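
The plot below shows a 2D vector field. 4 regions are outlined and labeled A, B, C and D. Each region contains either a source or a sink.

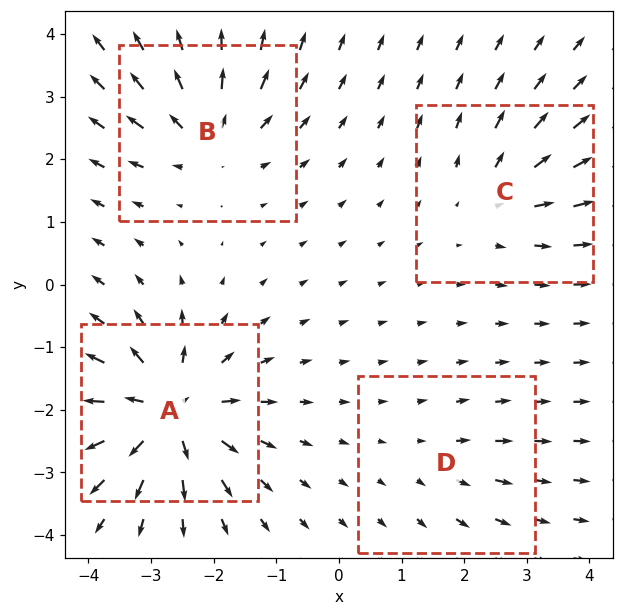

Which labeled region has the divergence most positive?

Divergence at each region's feature centre — A: about +9, B: about +6, C: about +4, D: about +2. Region A is most positive.

A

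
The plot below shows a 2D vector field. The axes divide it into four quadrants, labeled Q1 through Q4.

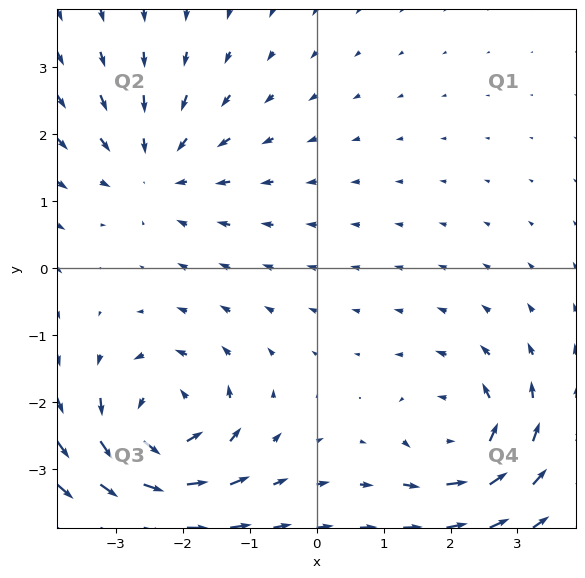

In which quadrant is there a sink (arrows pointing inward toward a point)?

The sink sits at approximately (-2.4, 1.5), which lies in quadrant Q2. The divergence there is about -3, negative as expected for a sink.

Q2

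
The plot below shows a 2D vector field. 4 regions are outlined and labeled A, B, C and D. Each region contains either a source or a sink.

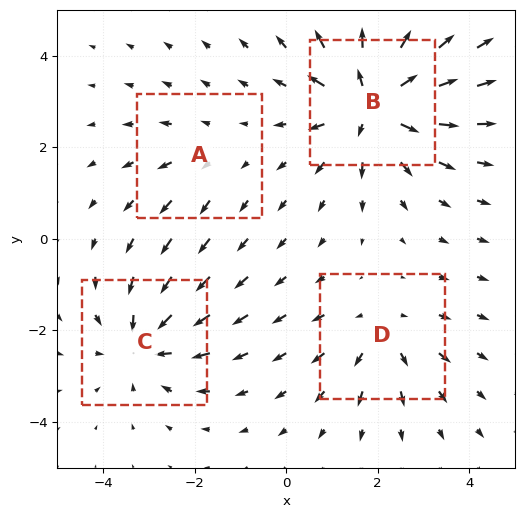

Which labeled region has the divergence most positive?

B

Divergence at each region's feature centre — A: about +2, B: about +7, C: about -4, D: about +3. Region B is most positive.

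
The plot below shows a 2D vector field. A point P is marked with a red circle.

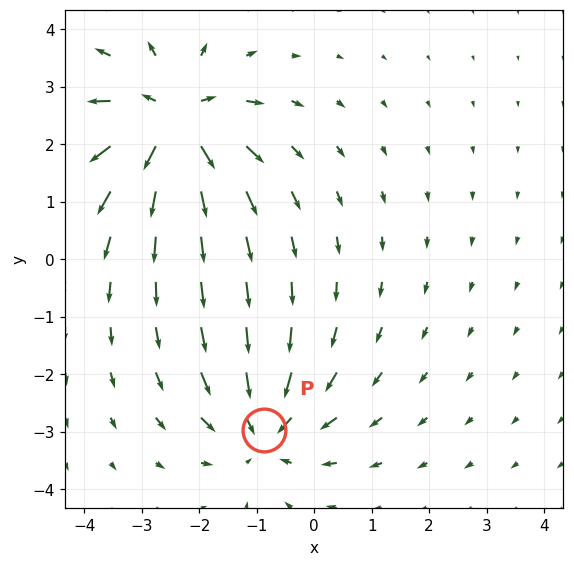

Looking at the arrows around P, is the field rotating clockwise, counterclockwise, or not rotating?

Near P at (-0.9, -3.0) the arrows show no circulation. The curl there is ≈0.

not rotating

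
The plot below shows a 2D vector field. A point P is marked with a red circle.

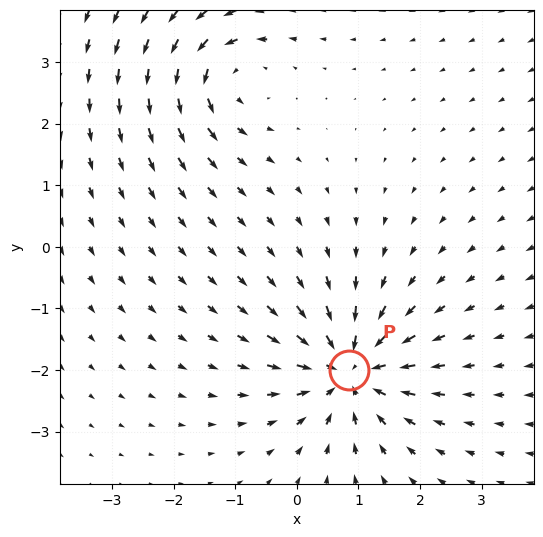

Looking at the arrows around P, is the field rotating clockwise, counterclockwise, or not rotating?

Near P at (0.9, -2.0) the arrows show no circulation. The curl there is ≈0.

not rotating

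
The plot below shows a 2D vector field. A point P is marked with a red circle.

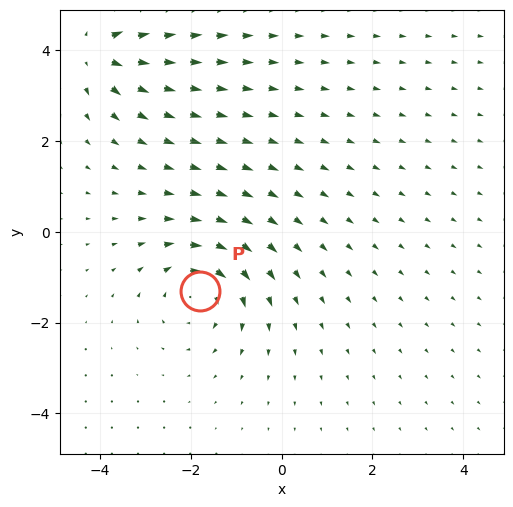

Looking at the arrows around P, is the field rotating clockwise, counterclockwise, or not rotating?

Near P at (-1.8, -1.3) the arrows circulate clockwise. The curl (z-component) there is about -4; negative curl means clockwise rotation.

clockwise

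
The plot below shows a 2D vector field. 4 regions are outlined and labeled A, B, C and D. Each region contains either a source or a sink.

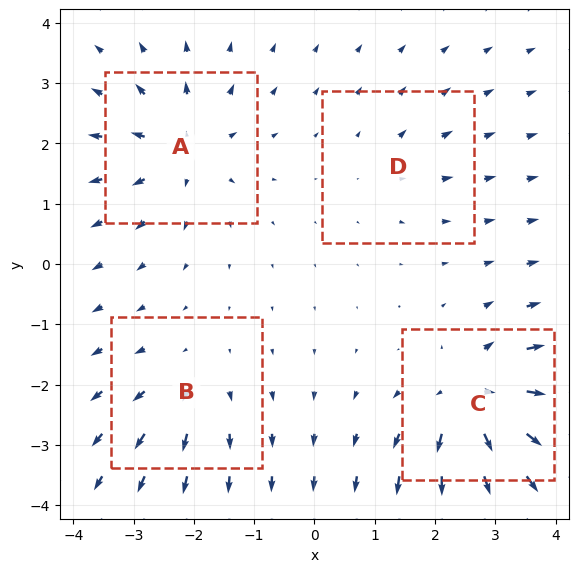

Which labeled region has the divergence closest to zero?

Divergence at each region's feature centre — A: about +5, B: about +4, C: about +8, D: about +2. Region D is closest to zero.

D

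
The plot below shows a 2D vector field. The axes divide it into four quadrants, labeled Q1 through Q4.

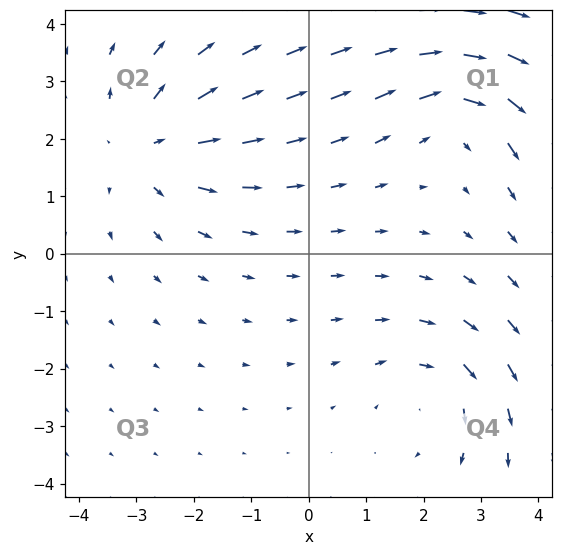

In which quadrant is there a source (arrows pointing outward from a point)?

The source sits at approximately (-2.8, 1.9), which lies in quadrant Q2. The divergence there is about +4, positive as expected for a source.

Q2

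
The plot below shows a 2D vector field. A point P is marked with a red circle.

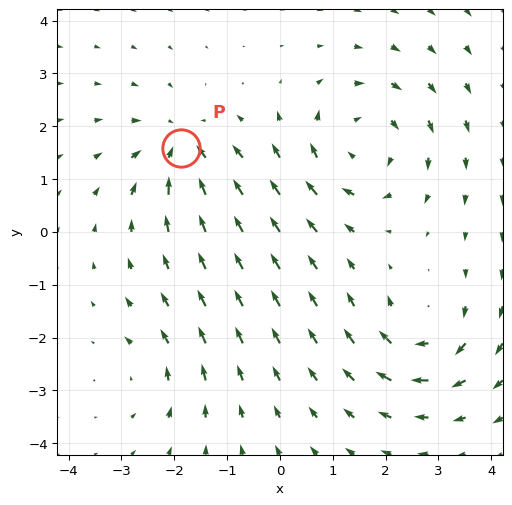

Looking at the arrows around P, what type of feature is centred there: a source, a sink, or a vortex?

At P (-1.9, 1.6) the arrows converge inward. Divergence about -4, curl ≈0 — negative divergence with near-zero curl is a sink.

sink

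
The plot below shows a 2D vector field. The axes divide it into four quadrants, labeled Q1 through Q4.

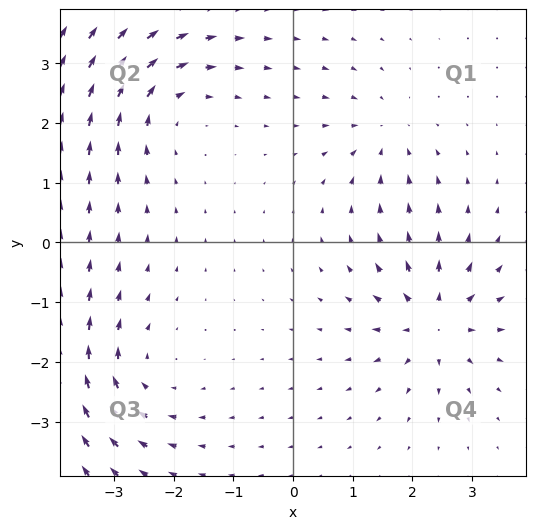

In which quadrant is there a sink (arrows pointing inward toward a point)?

Q1

The sink sits at approximately (1.5, 1.8), which lies in quadrant Q1. The divergence there is about -3, negative as expected for a sink.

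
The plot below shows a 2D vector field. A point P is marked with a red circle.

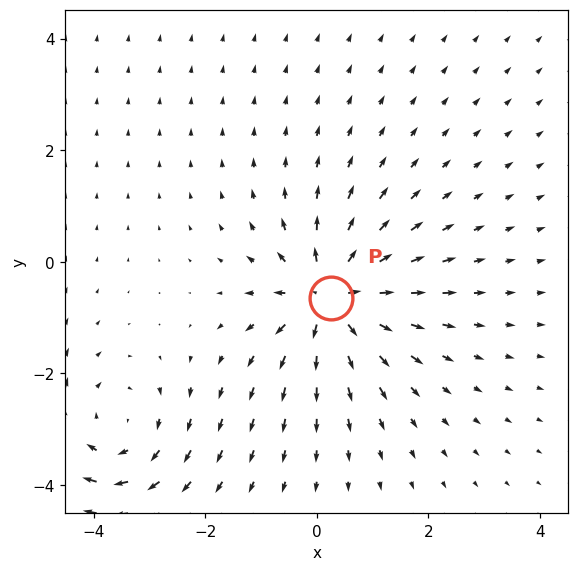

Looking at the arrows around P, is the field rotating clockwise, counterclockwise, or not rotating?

Near P at (0.3, -0.6) the arrows show no circulation. The curl there is ≈0.

not rotating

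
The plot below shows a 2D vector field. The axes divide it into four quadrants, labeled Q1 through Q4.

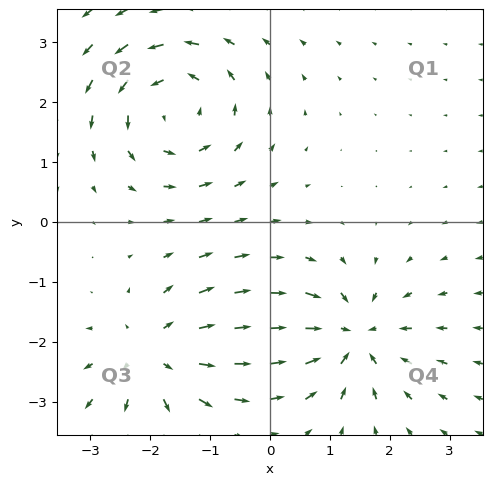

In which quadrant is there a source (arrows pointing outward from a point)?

The source sits at approximately (-1.9, -2.2), which lies in quadrant Q3. The divergence there is about +5, positive as expected for a source.

Q3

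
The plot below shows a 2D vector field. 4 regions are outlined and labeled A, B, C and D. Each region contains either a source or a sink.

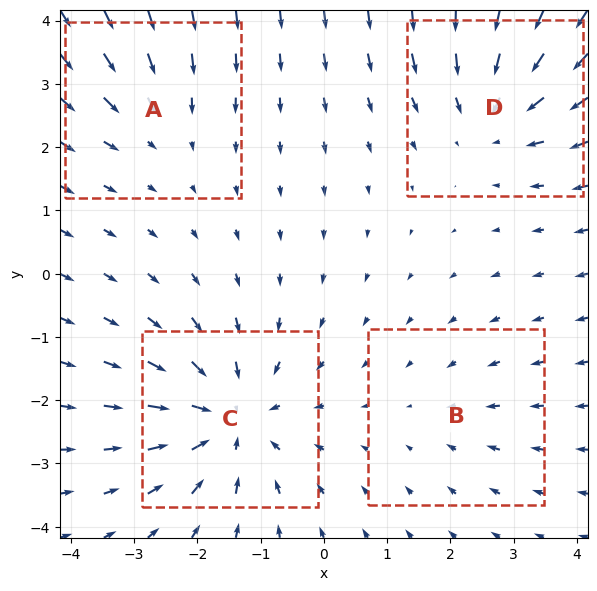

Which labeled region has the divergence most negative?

Divergence at each region's feature centre — A: about -3, B: about -2, C: about -6, D: about -4. Region C is most negative.

C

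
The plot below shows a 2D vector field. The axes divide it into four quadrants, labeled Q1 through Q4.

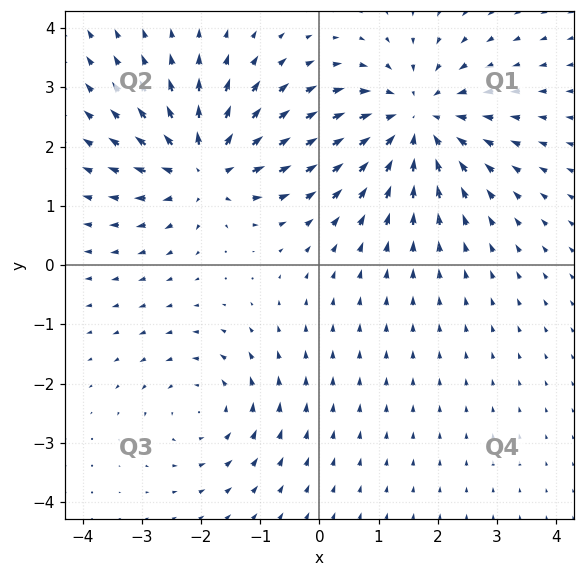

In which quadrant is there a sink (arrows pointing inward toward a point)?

The sink sits at approximately (1.6, 2.4), which lies in quadrant Q1. The divergence there is about -4, negative as expected for a sink.

Q1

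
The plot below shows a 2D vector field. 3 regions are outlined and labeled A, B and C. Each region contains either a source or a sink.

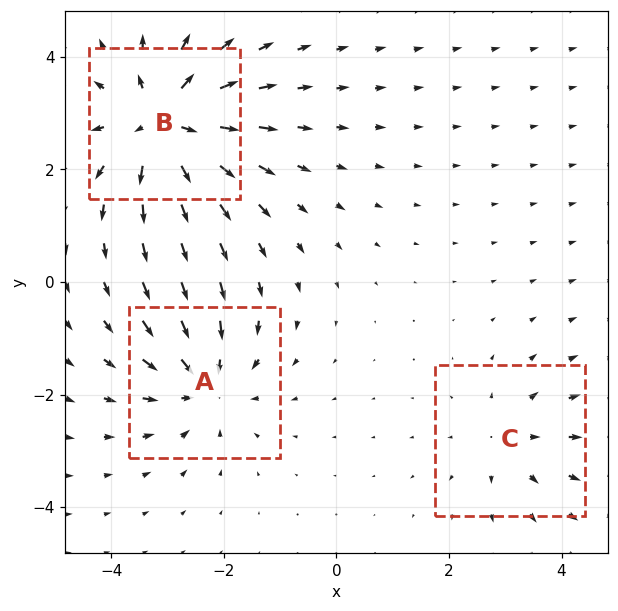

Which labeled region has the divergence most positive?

B

Divergence at each region's feature centre — A: about -4, B: about +5, C: about +2. Region B is most positive.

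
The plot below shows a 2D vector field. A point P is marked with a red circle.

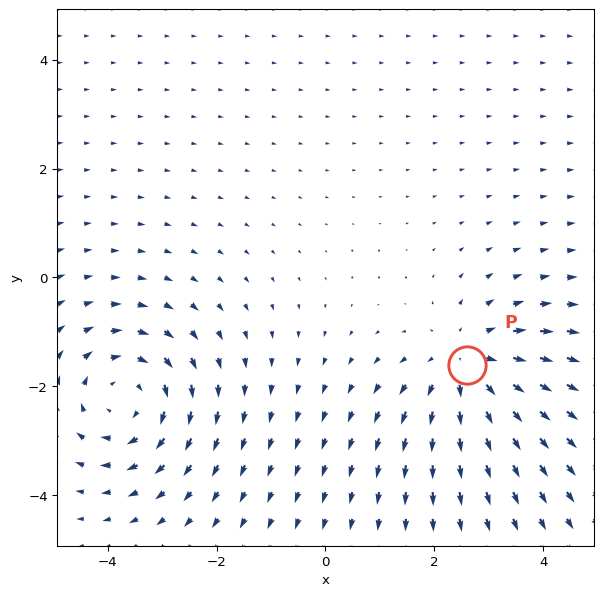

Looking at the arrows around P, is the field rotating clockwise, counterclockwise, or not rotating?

not rotating

Near P at (2.6, -1.6) the arrows show no circulation. The curl there is ≈0.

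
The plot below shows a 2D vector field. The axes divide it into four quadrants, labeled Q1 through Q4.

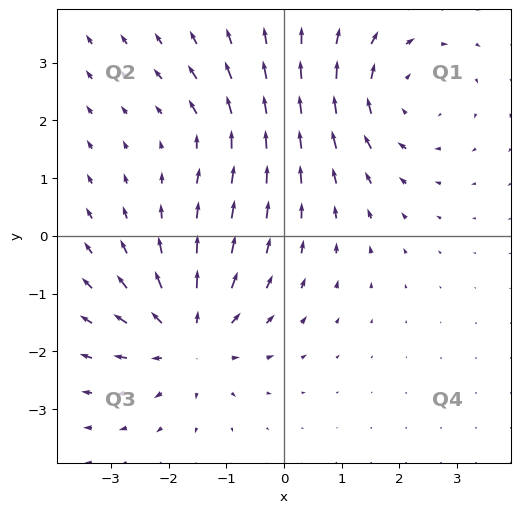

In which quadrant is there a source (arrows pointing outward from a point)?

Q3

The source sits at approximately (-1.6, -1.8), which lies in quadrant Q3. The divergence there is about +5, positive as expected for a source.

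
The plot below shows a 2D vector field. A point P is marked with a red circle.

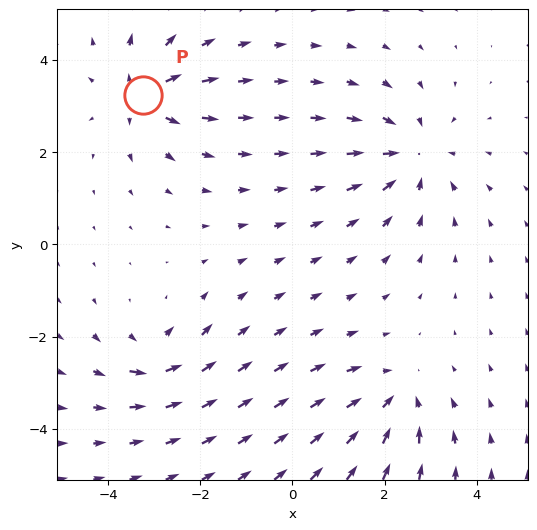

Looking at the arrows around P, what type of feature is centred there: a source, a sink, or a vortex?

source

At P (-3.2, 3.2) the arrows spread outward. Divergence about +5, curl ≈0 — positive divergence with near-zero curl is a source.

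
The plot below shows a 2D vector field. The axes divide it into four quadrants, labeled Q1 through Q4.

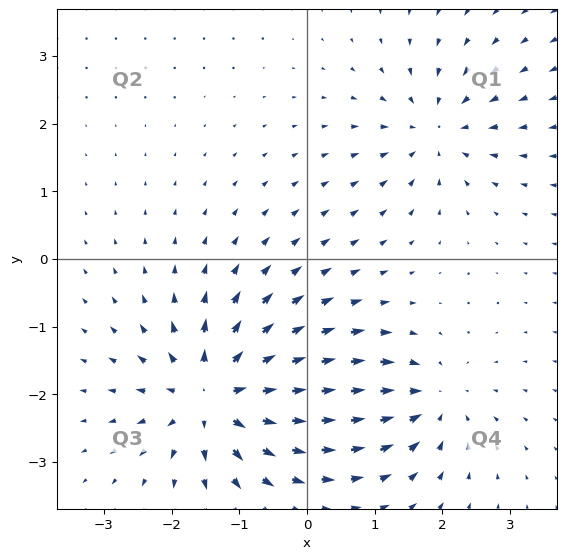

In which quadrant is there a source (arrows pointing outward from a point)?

The source sits at approximately (-1.4, -2.0), which lies in quadrant Q3. The divergence there is about +6, positive as expected for a source.

Q3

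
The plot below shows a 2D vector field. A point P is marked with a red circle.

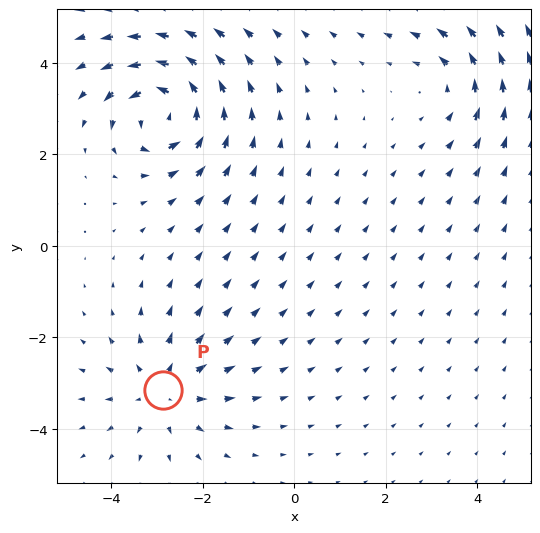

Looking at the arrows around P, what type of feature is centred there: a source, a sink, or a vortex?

At P (-2.9, -3.2) the arrows spread outward. Divergence about +4, curl ≈0 — positive divergence with near-zero curl is a source.

source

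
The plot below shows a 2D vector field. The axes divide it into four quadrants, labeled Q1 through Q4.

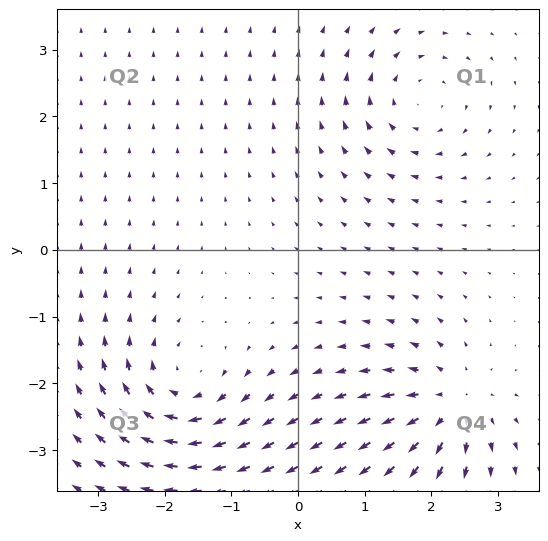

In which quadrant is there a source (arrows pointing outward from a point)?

The source sits at approximately (2.3, -2.3), which lies in quadrant Q4. The divergence there is about +6, positive as expected for a source.

Q4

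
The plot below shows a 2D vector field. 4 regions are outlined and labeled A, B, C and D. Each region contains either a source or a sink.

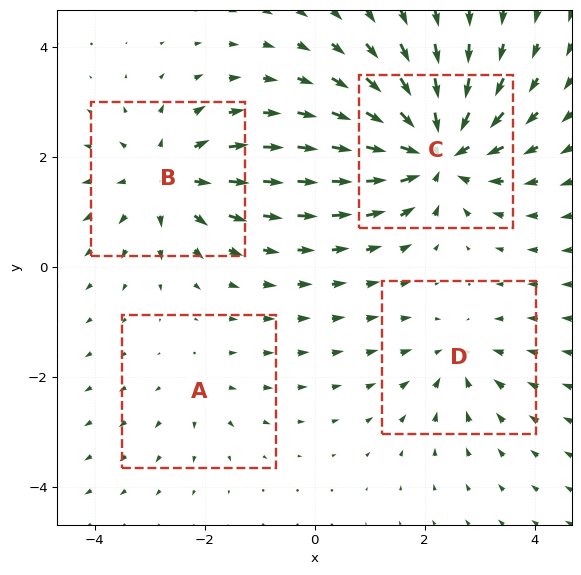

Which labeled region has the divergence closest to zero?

A

Divergence at each region's feature centre — A: about +2, B: about +5, C: about -8, D: about -3. Region A is closest to zero.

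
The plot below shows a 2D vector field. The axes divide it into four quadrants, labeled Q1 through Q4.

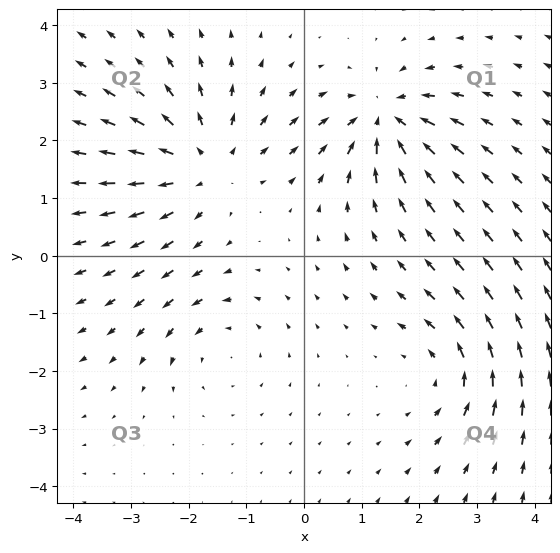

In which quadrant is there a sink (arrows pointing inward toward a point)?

Q1

The sink sits at approximately (1.4, 2.4), which lies in quadrant Q1. The divergence there is about -6, negative as expected for a sink.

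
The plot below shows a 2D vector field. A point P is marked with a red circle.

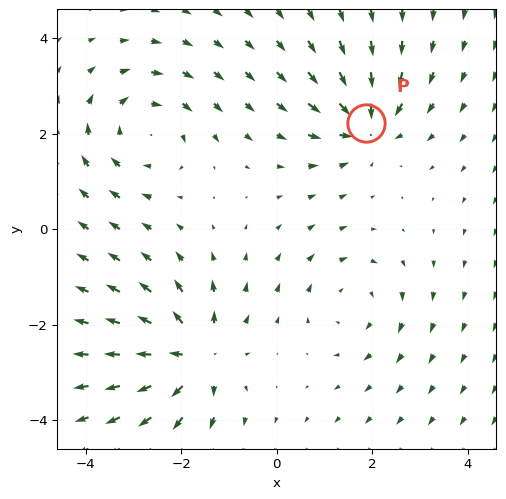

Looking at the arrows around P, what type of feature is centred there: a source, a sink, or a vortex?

At P (1.9, 2.2) the arrows converge inward. Divergence about -5, curl ≈0 — negative divergence with near-zero curl is a sink.

sink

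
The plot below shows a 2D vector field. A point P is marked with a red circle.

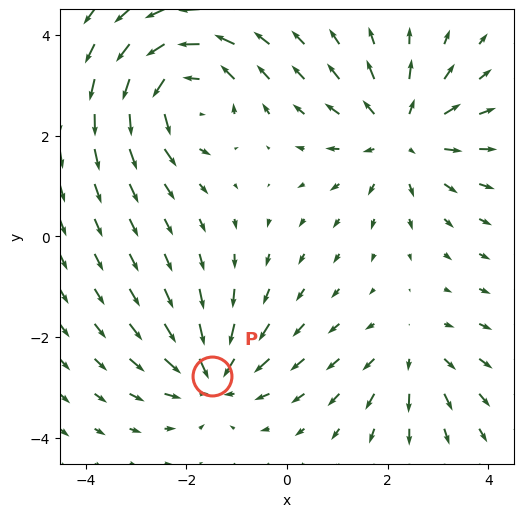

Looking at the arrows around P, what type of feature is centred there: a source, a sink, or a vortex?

At P (-1.5, -2.8) the arrows converge inward. Divergence about -5, curl ≈0 — negative divergence with near-zero curl is a sink.

sink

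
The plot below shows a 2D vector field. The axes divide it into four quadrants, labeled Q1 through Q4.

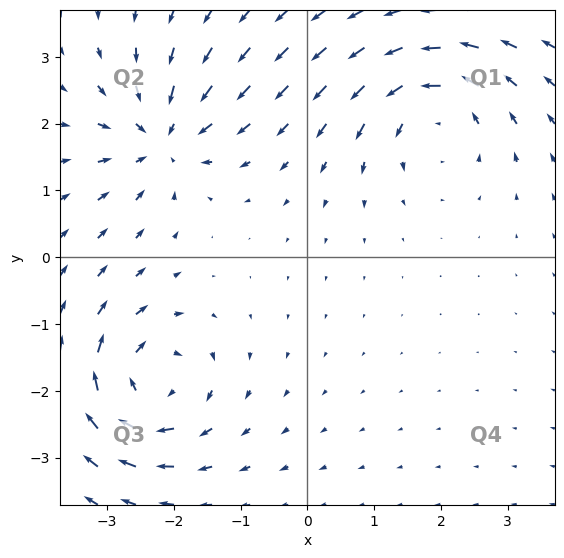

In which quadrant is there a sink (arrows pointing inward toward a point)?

The sink sits at approximately (-2.2, 1.8), which lies in quadrant Q2. The divergence there is about -6, negative as expected for a sink.

Q2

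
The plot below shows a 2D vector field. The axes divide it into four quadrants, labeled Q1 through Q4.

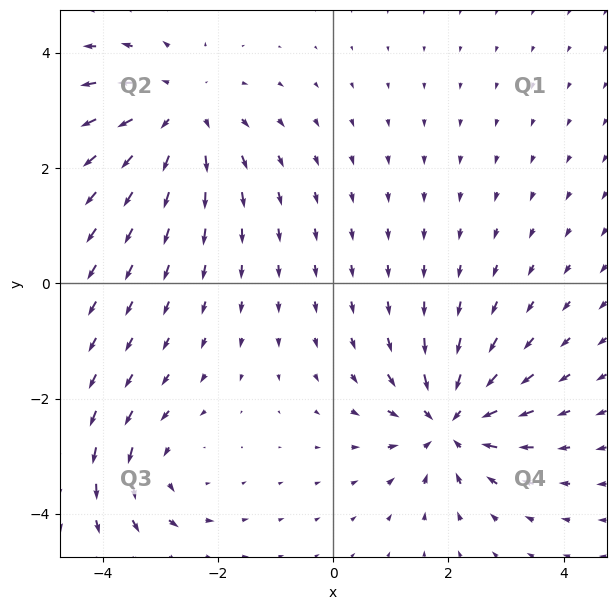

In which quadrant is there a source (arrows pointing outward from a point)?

The source sits at approximately (-2.7, 3.0), which lies in quadrant Q2. The divergence there is about +4, positive as expected for a source.

Q2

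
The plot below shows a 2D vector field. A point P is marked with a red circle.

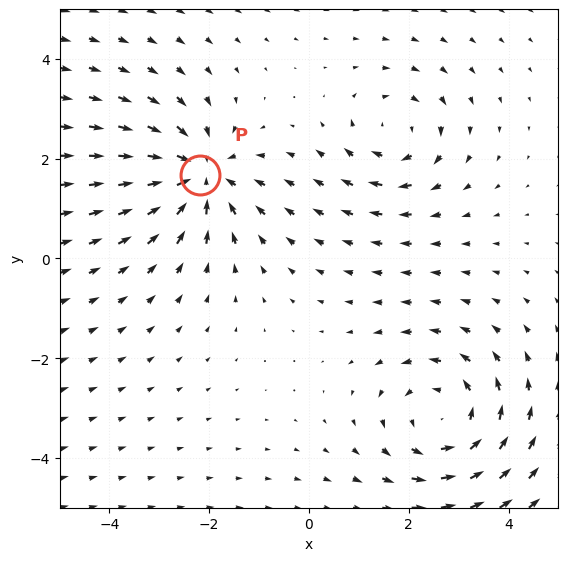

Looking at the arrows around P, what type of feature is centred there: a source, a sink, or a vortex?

At P (-2.2, 1.7) the arrows converge inward. Divergence about -4, curl ≈0 — negative divergence with near-zero curl is a sink.

sink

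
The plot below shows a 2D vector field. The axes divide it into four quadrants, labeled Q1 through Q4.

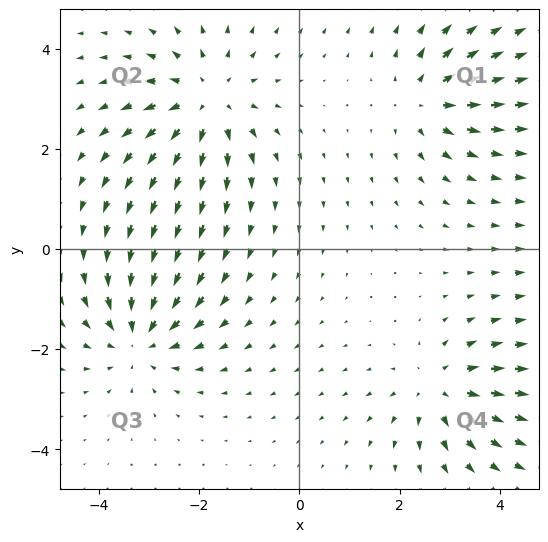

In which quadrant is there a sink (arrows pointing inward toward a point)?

Q3

The sink sits at approximately (-3.2, -1.8), which lies in quadrant Q3. The divergence there is about -4, negative as expected for a sink.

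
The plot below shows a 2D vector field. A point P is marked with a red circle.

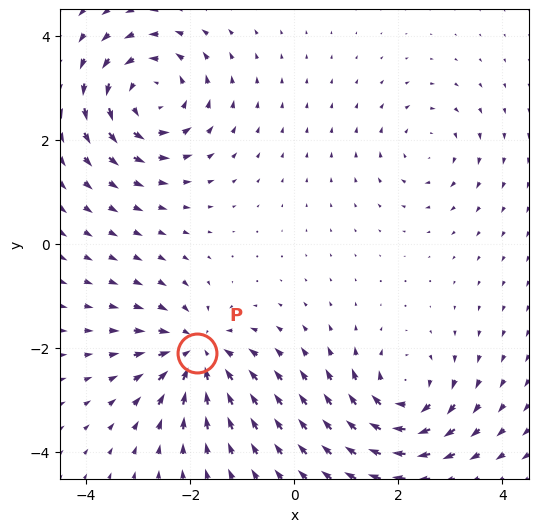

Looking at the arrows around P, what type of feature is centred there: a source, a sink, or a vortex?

At P (-1.9, -2.1) the arrows converge inward. Divergence about -6, curl ≈0 — negative divergence with near-zero curl is a sink.

sink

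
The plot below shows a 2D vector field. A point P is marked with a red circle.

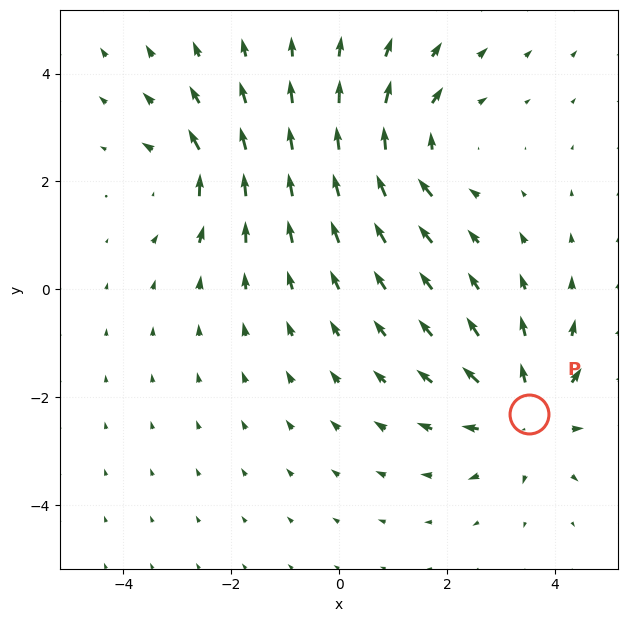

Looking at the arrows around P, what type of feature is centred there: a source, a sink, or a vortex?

source

At P (3.5, -2.3) the arrows spread outward. Divergence about +4, curl ≈0 — positive divergence with near-zero curl is a source.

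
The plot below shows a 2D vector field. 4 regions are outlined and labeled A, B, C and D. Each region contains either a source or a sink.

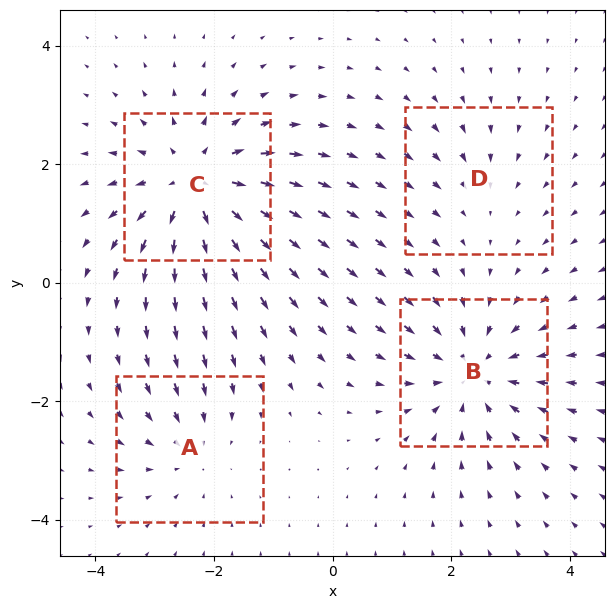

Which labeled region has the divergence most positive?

C

Divergence at each region's feature centre — A: about -3, B: about -5, C: about +6, D: about -2. Region C is most positive.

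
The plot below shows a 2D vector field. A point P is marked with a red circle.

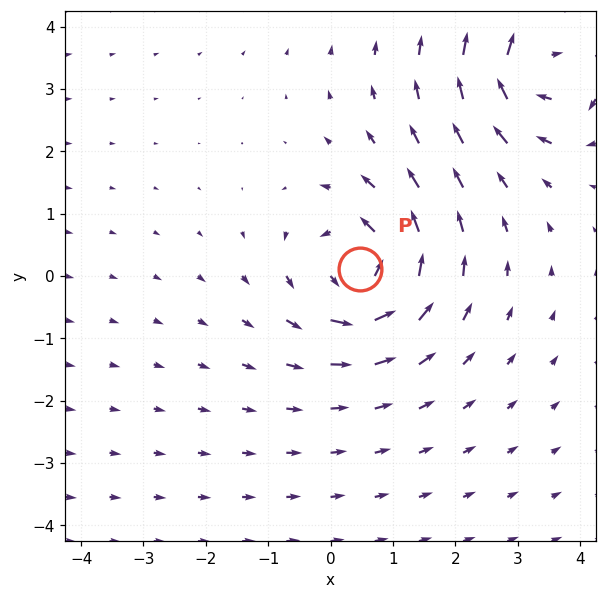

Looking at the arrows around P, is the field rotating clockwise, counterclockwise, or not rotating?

counterclockwise

Near P at (0.5, 0.1) the arrows circulate counterclockwise. The curl (z-component) there is about +5; positive curl means counterclockwise rotation.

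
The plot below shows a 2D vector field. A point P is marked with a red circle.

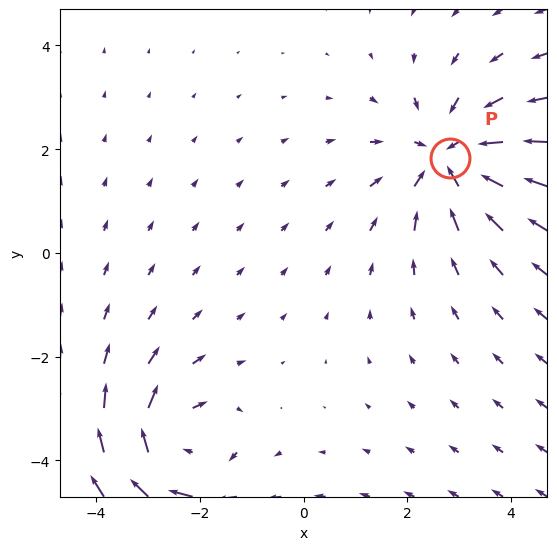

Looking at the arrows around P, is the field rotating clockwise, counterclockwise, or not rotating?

not rotating

Near P at (2.8, 1.8) the arrows show no circulation. The curl there is ≈0.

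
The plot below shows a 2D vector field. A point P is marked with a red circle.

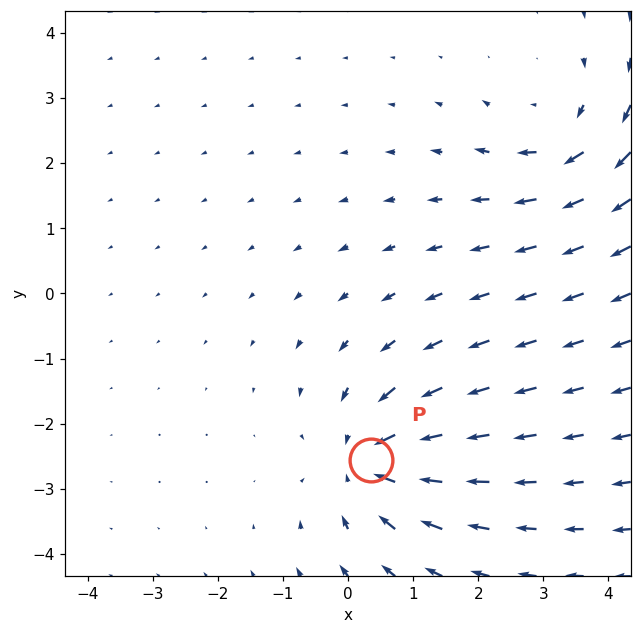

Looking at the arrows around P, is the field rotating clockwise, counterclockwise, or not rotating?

Near P at (0.4, -2.6) the arrows show no circulation. The curl there is ≈0.

not rotating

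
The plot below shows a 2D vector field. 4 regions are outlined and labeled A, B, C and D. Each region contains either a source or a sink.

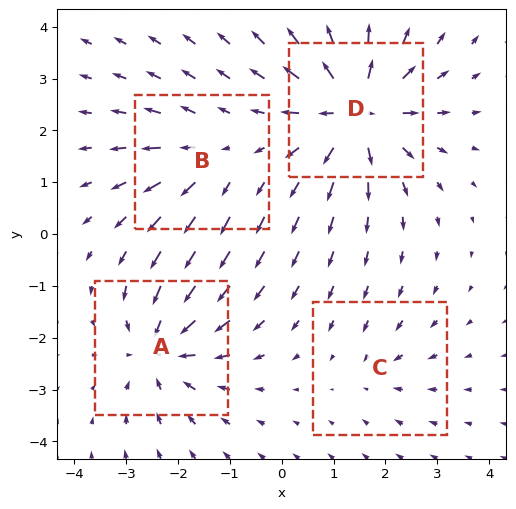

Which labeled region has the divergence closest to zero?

Divergence at each region's feature centre — A: about -5, B: about +3, C: about -2, D: about +7. Region C is closest to zero.

C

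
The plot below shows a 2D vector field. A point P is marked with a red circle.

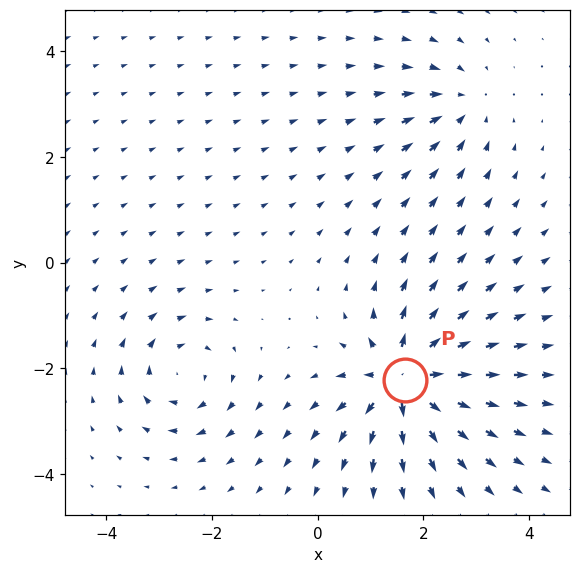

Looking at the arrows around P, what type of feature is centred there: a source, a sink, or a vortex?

At P (1.7, -2.2) the arrows spread outward. Divergence about +7, curl ≈0 — positive divergence with near-zero curl is a source.

source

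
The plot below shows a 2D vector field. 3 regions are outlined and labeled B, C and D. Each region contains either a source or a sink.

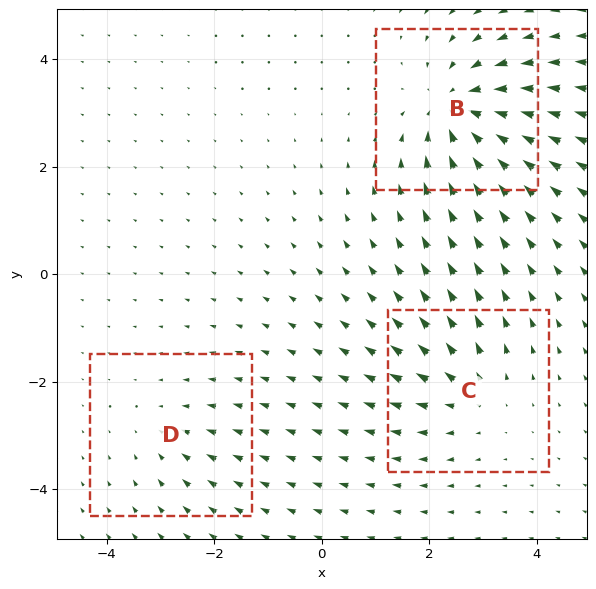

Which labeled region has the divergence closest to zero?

D

Divergence at each region's feature centre — B: about -5, C: about +3, D: about -2. Region D is closest to zero.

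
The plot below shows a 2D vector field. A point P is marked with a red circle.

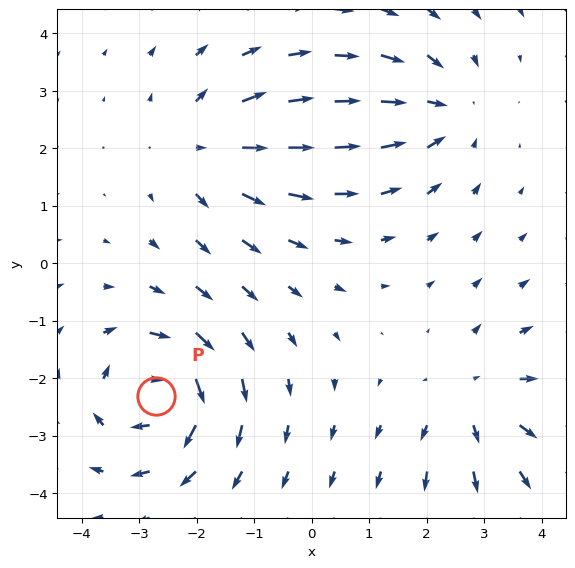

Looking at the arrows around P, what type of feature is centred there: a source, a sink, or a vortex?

At P (-2.7, -2.3) the arrows circulate clockwise. Divergence ≈0, curl about -6 — near-zero divergence with nonzero curl is a vortex.

vortex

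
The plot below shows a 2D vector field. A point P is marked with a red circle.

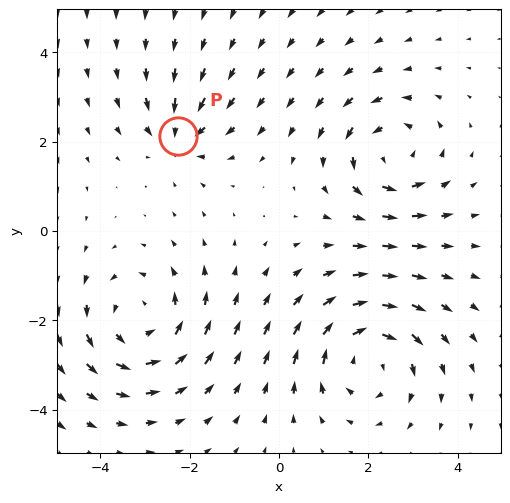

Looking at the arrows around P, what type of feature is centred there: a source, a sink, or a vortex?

sink

At P (-2.2, 2.1) the arrows converge inward. Divergence about -4, curl ≈0 — negative divergence with near-zero curl is a sink.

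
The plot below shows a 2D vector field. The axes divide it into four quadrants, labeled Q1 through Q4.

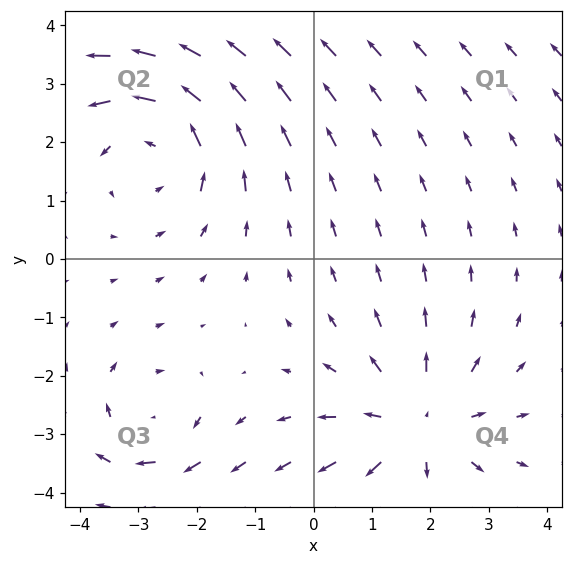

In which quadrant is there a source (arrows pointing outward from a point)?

The source sits at approximately (1.8, -2.9), which lies in quadrant Q4. The divergence there is about +4, positive as expected for a source.

Q4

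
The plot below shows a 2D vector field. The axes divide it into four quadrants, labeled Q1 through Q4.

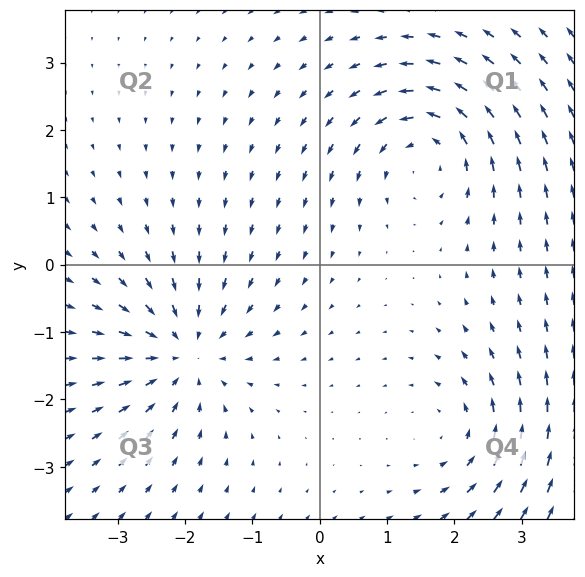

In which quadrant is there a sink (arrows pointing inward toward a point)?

The sink sits at approximately (-2.0, -1.3), which lies in quadrant Q3. The divergence there is about -5, negative as expected for a sink.

Q3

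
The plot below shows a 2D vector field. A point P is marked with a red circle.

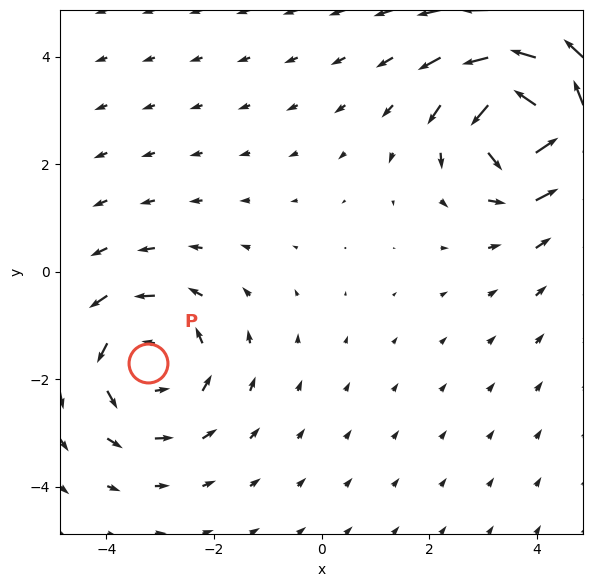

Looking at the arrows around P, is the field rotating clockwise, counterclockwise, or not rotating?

counterclockwise

Near P at (-3.2, -1.7) the arrows circulate counterclockwise. The curl (z-component) there is about +3; positive curl means counterclockwise rotation.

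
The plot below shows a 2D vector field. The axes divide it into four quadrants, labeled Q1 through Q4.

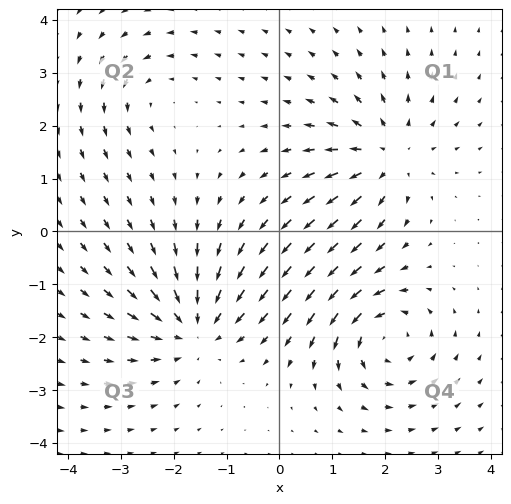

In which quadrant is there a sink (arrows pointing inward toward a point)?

The sink sits at approximately (-1.6, -1.8), which lies in quadrant Q3. The divergence there is about -5, negative as expected for a sink.

Q3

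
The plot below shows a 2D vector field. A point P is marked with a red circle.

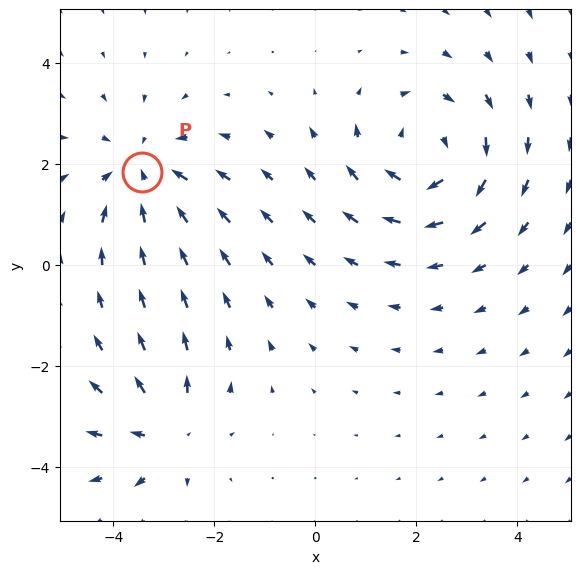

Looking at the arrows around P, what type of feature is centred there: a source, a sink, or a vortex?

sink

At P (-3.4, 1.9) the arrows converge inward. Divergence about -3, curl ≈0 — negative divergence with near-zero curl is a sink.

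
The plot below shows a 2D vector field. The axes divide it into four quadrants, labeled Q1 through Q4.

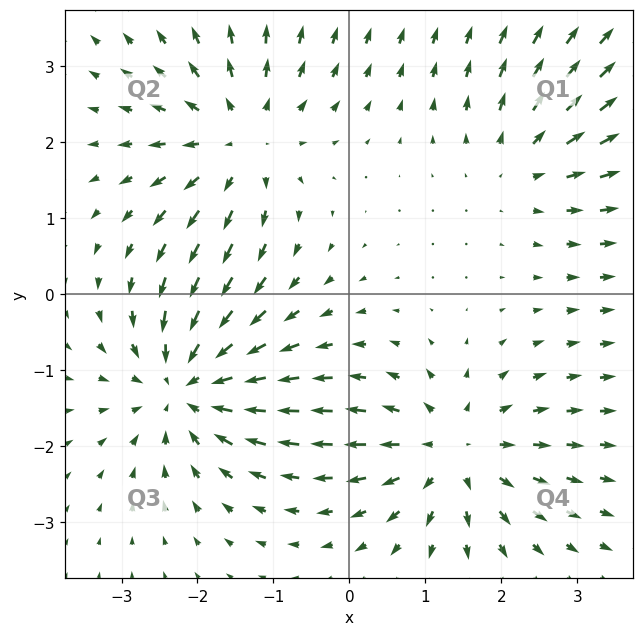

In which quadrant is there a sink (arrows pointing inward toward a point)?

Q3

The sink sits at approximately (-2.1, -1.2), which lies in quadrant Q3. The divergence there is about -6, negative as expected for a sink.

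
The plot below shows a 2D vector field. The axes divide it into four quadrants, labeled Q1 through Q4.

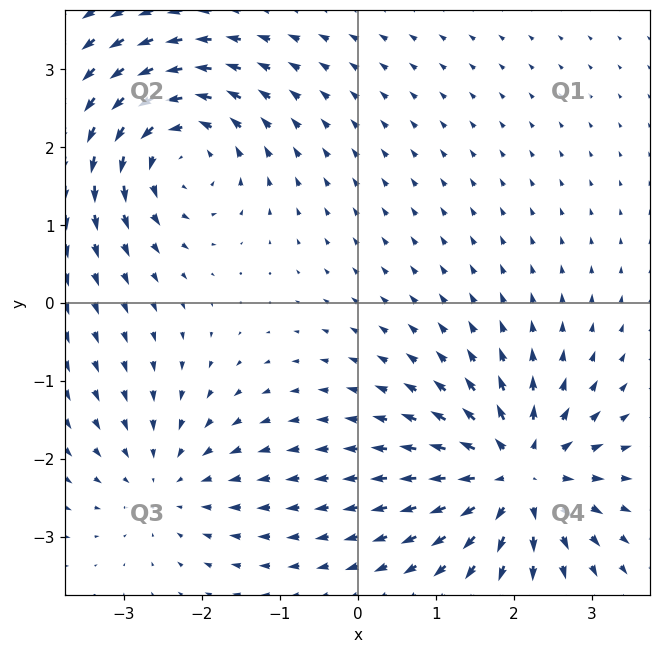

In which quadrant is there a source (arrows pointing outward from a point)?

The source sits at approximately (2.1, -2.2), which lies in quadrant Q4. The divergence there is about +5, positive as expected for a source.

Q4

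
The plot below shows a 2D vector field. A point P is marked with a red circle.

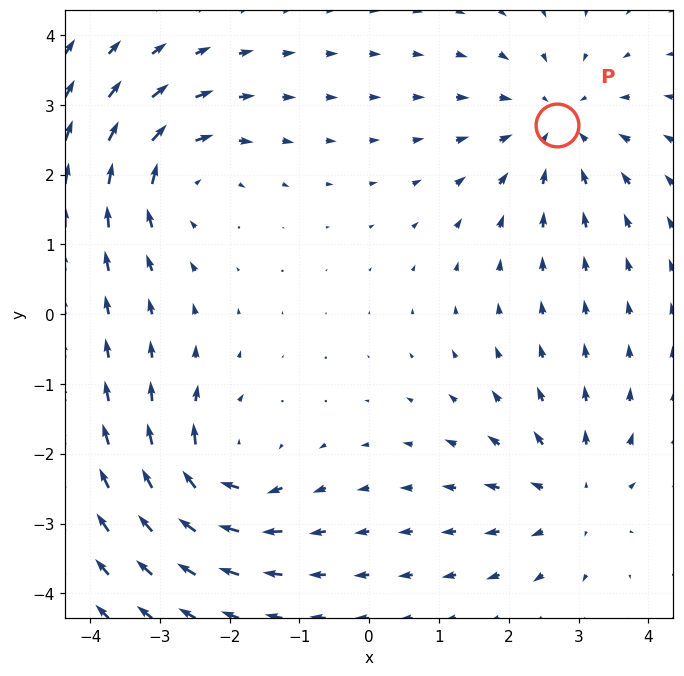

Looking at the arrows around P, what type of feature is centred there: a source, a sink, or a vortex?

At P (2.7, 2.7) the arrows converge inward. Divergence about -4, curl ≈0 — negative divergence with near-zero curl is a sink.

sink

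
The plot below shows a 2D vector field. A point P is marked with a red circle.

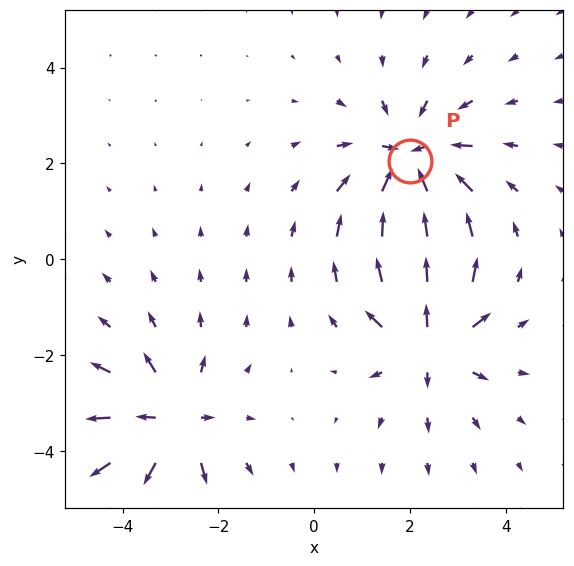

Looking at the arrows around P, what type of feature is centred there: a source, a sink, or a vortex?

sink

At P (2.0, 2.1) the arrows converge inward. Divergence about -4, curl ≈0 — negative divergence with near-zero curl is a sink.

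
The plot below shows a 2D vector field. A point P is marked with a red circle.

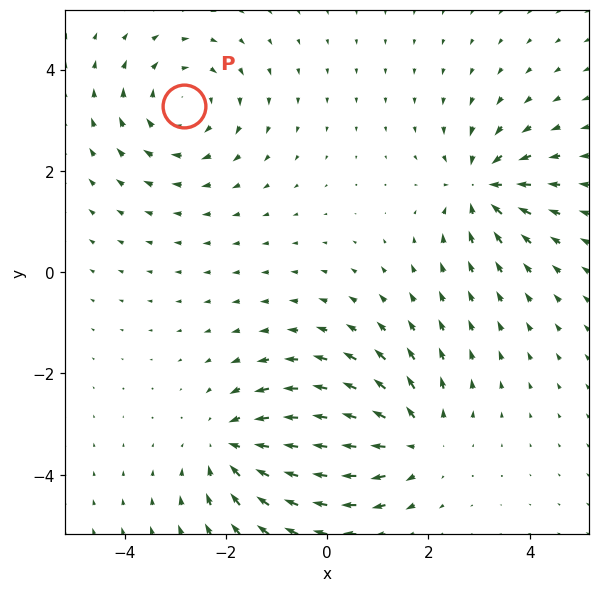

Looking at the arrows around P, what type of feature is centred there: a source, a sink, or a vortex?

At P (-2.8, 3.3) the arrows circulate clockwise. Divergence ≈0, curl about -3 — near-zero divergence with nonzero curl is a vortex.

vortex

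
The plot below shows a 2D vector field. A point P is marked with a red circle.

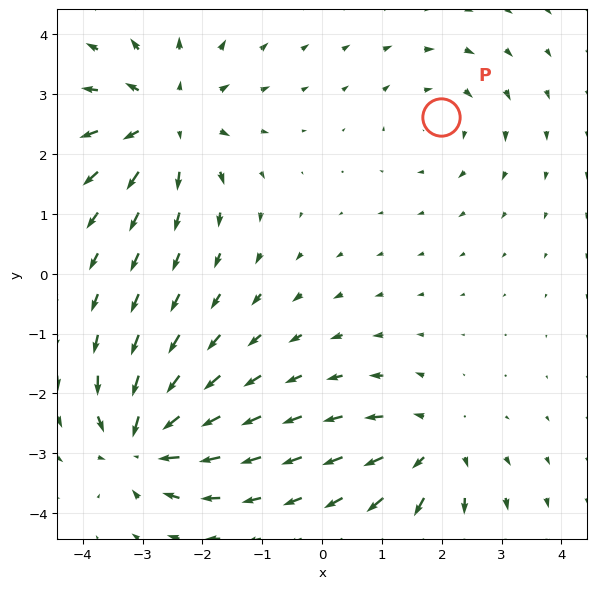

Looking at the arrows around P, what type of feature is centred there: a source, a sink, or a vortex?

At P (2.0, 2.6) the arrows circulate clockwise. Divergence ≈0, curl about -3 — near-zero divergence with nonzero curl is a vortex.

vortex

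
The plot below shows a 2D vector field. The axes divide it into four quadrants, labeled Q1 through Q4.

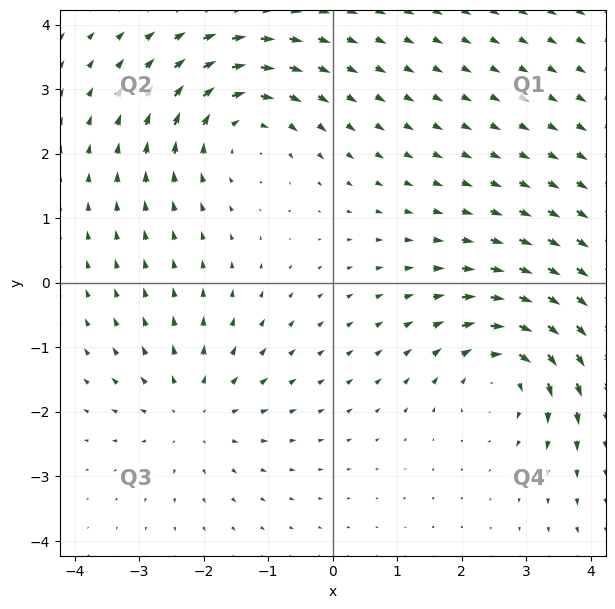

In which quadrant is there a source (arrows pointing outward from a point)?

The source sits at approximately (-2.2, -2.0), which lies in quadrant Q3. The divergence there is about +3, positive as expected for a source.

Q3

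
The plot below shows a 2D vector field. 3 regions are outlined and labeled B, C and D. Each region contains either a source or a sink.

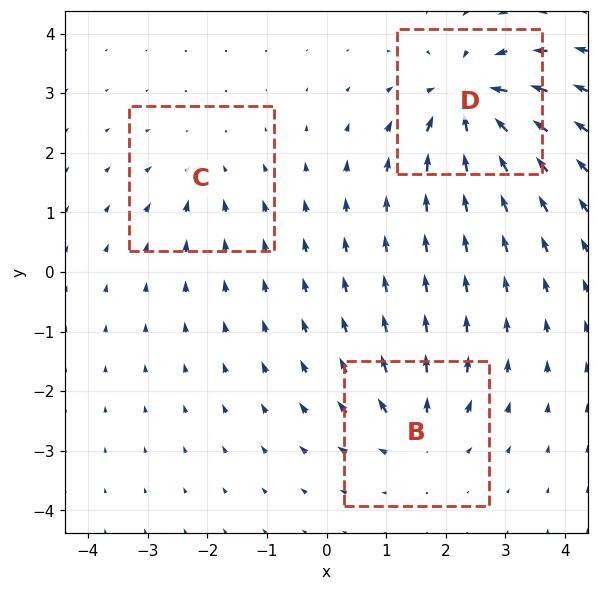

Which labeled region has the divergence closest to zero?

C

Divergence at each region's feature centre — B: about +4, C: about -2, D: about -6. Region C is closest to zero.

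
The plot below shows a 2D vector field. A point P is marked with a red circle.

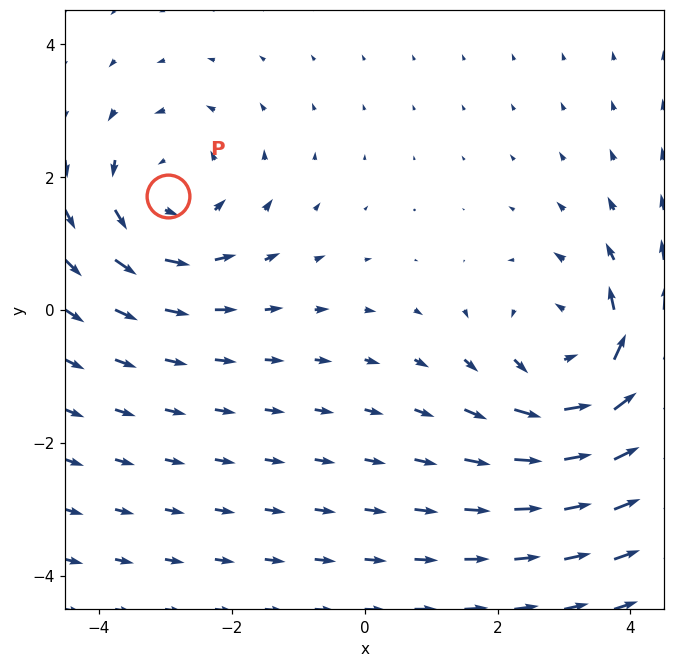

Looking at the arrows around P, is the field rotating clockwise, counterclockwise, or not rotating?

Near P at (-3.0, 1.7) the arrows circulate counterclockwise. The curl (z-component) there is about +3; positive curl means counterclockwise rotation.

counterclockwise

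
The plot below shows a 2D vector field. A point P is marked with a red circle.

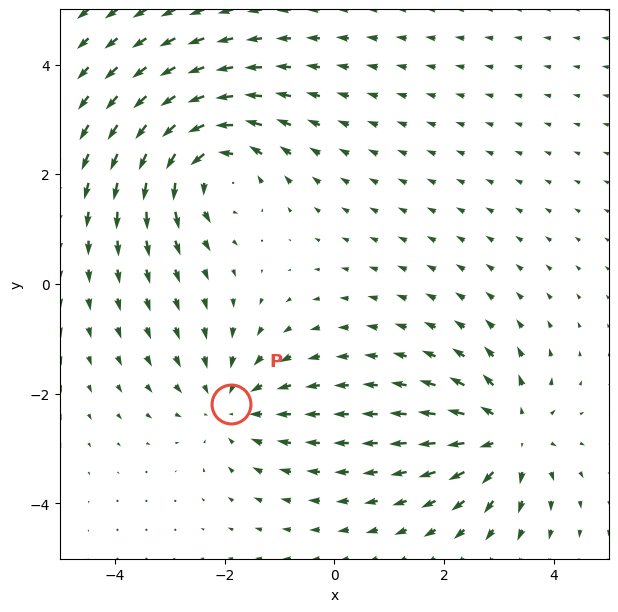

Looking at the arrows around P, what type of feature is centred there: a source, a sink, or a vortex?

sink

At P (-1.9, -2.2) the arrows converge inward. Divergence about -3, curl ≈0 — negative divergence with near-zero curl is a sink.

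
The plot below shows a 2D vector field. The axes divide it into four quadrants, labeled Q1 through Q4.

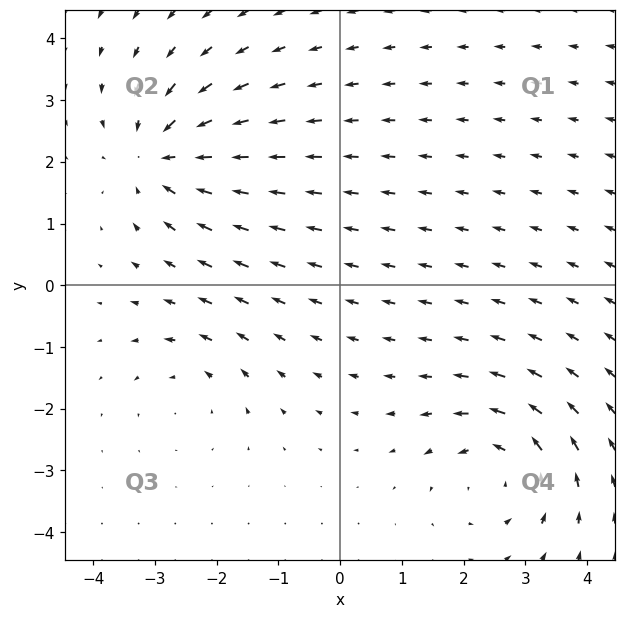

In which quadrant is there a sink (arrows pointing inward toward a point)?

Q2

The sink sits at approximately (-2.9, 2.1), which lies in quadrant Q2. The divergence there is about -5, negative as expected for a sink.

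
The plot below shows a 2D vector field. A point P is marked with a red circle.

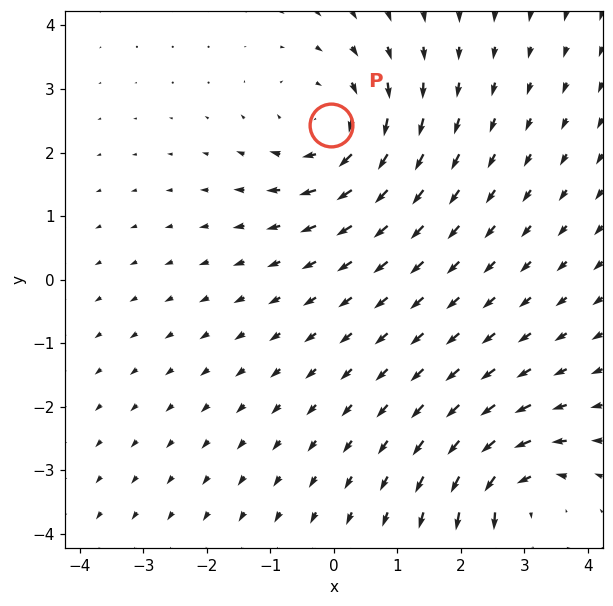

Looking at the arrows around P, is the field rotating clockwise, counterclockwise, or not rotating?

clockwise

Near P at (-0.0, 2.4) the arrows circulate clockwise. The curl (z-component) there is about -5; negative curl means clockwise rotation.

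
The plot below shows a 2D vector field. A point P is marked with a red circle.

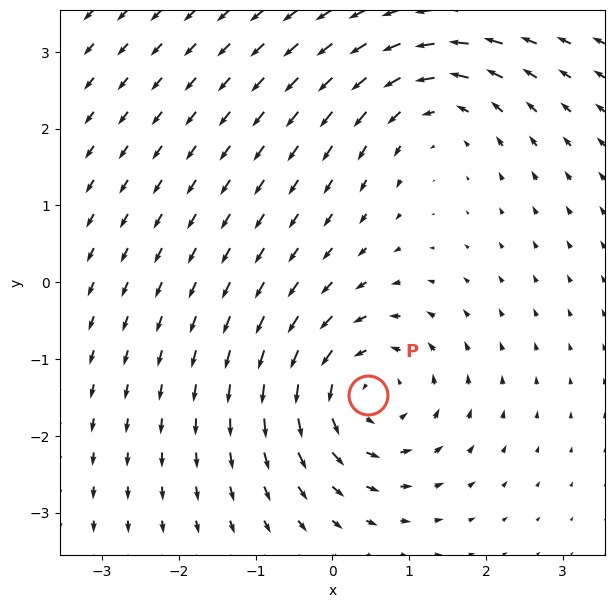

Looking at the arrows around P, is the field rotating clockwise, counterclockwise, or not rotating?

Near P at (0.5, -1.5) the arrows circulate counterclockwise. The curl (z-component) there is about +4; positive curl means counterclockwise rotation.

counterclockwise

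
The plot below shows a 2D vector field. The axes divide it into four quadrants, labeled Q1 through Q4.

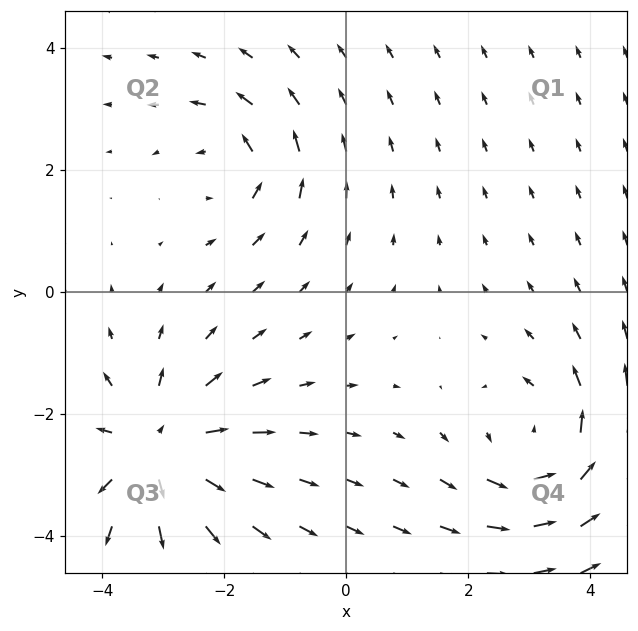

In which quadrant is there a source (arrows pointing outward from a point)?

Q3

The source sits at approximately (-3.1, -2.6), which lies in quadrant Q3. The divergence there is about +5, positive as expected for a source.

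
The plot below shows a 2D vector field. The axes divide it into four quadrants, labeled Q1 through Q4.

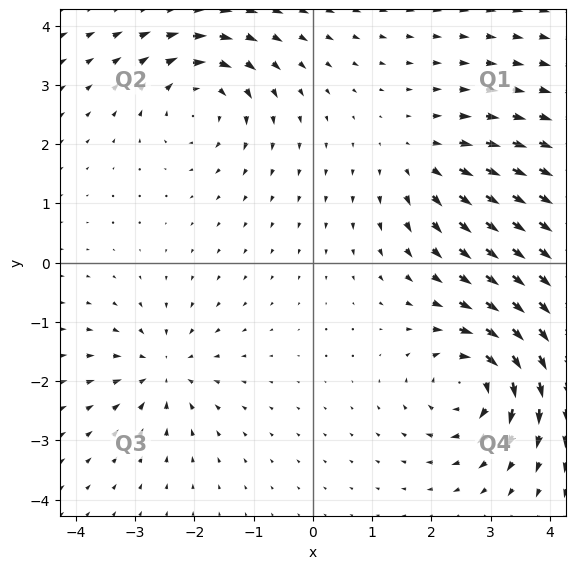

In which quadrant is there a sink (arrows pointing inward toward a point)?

The sink sits at approximately (-2.5, -1.8), which lies in quadrant Q3. The divergence there is about -4, negative as expected for a sink.

Q3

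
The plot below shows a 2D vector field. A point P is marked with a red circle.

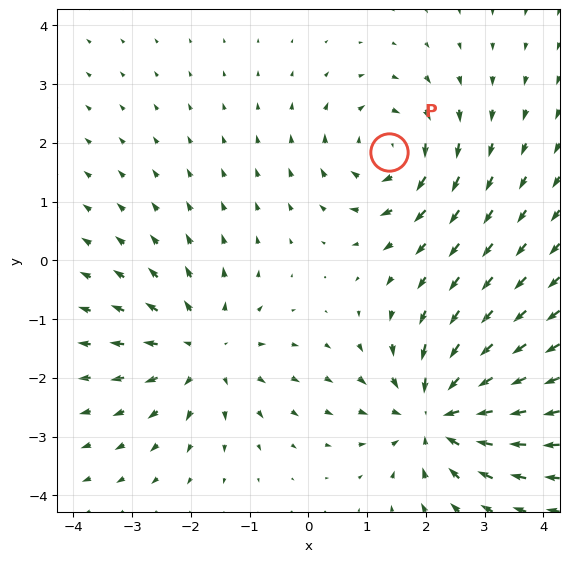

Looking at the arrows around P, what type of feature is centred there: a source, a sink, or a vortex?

At P (1.4, 1.9) the arrows circulate clockwise. Divergence ≈0, curl about -3 — near-zero divergence with nonzero curl is a vortex.

vortex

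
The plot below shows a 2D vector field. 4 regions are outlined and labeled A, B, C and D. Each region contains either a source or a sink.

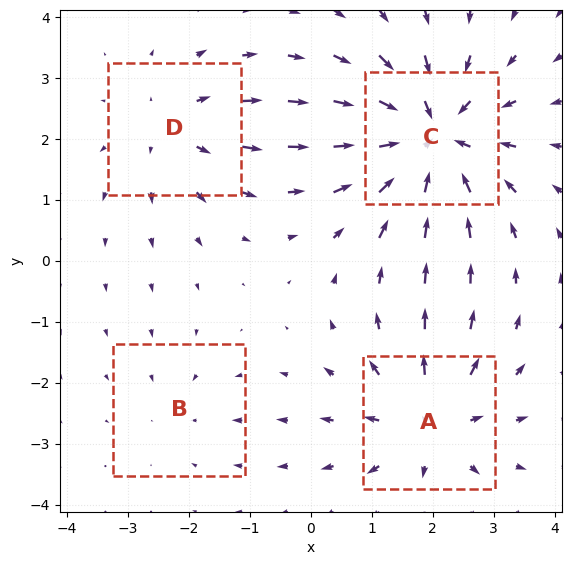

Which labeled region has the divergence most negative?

C

Divergence at each region's feature centre — A: about +4, B: about -2, C: about -6, D: about +3. Region C is most negative.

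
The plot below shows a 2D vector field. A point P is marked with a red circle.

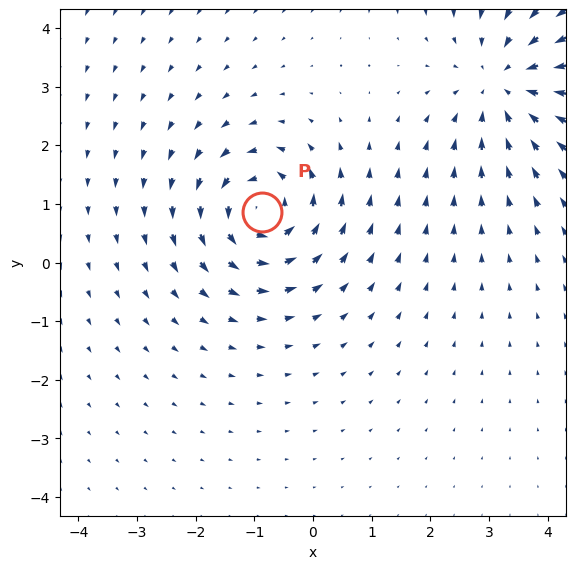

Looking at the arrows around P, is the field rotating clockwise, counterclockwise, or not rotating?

counterclockwise

Near P at (-0.9, 0.9) the arrows circulate counterclockwise. The curl (z-component) there is about +4; positive curl means counterclockwise rotation.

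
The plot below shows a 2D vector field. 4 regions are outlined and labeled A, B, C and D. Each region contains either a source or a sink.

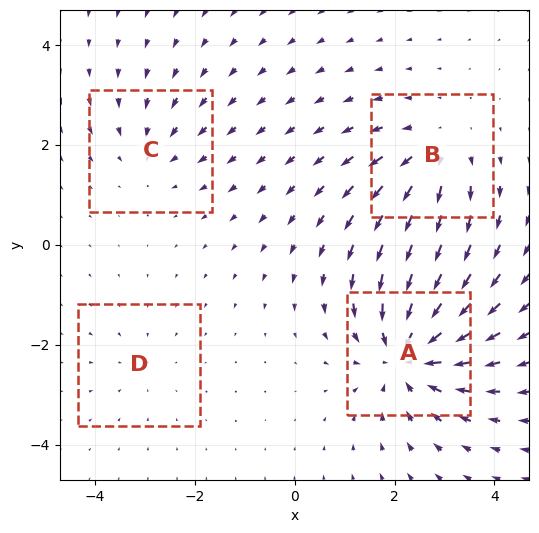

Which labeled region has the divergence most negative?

Divergence at each region's feature centre — A: about -7, B: about +4, C: about -3, D: about -2. Region A is most negative.

A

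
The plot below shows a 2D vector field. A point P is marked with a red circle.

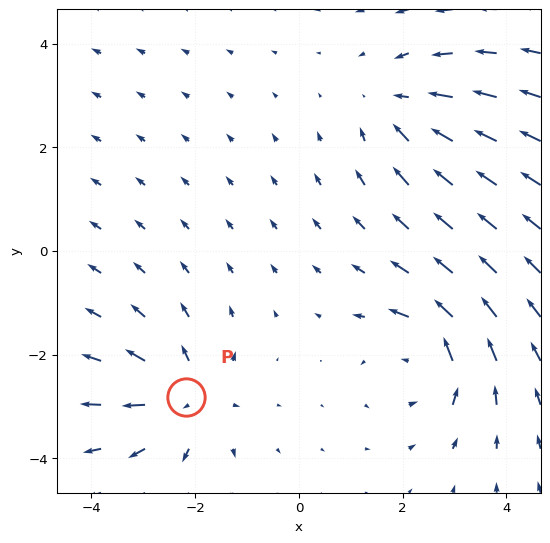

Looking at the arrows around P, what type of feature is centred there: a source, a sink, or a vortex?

source

At P (-2.2, -2.8) the arrows spread outward. Divergence about +4, curl ≈0 — positive divergence with near-zero curl is a source.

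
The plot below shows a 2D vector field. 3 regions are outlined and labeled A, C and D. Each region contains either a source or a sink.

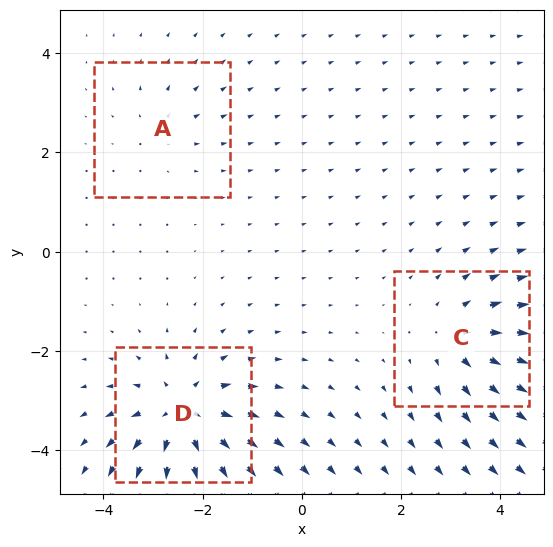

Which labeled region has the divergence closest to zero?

A

Divergence at each region's feature centre — A: about +2, C: about +4, D: about +6. Region A is closest to zero.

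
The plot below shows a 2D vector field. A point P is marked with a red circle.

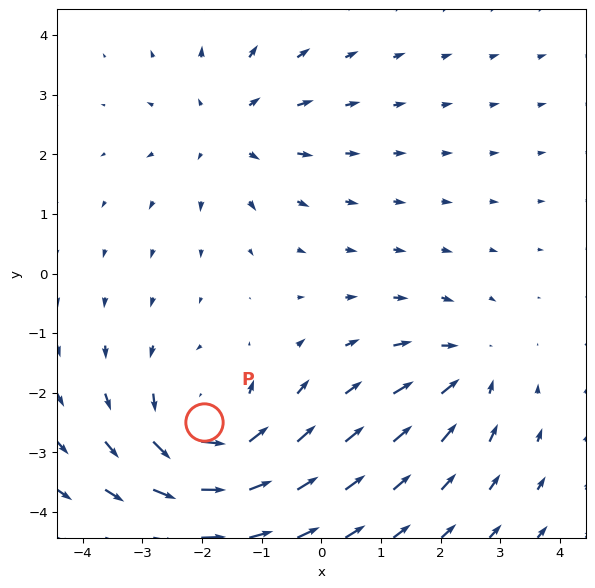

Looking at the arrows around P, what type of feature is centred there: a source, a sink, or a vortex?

At P (-2.0, -2.5) the arrows circulate counterclockwise. Divergence ≈0, curl about +5 — near-zero divergence with nonzero curl is a vortex.

vortex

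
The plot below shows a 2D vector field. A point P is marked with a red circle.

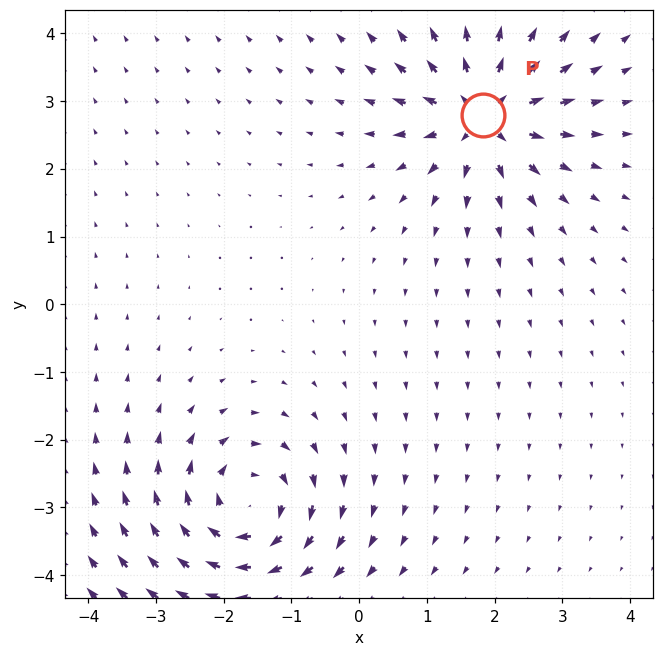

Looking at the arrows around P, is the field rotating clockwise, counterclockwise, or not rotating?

not rotating

Near P at (1.8, 2.8) the arrows show no circulation. The curl there is ≈0.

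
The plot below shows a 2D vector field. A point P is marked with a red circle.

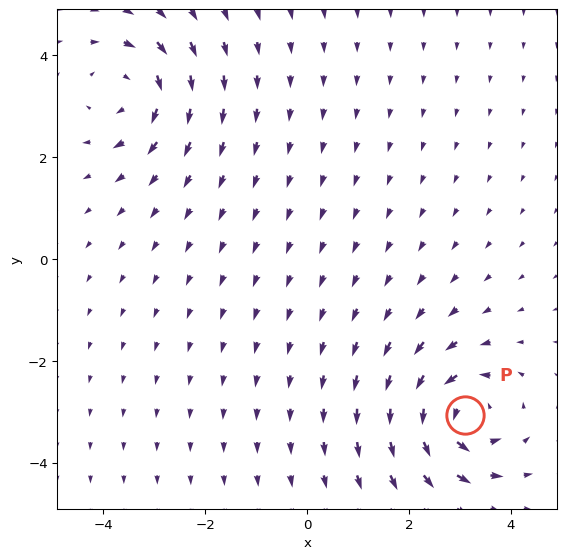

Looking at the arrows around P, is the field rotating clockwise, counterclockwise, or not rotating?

counterclockwise

Near P at (3.1, -3.1) the arrows circulate counterclockwise. The curl (z-component) there is about +6; positive curl means counterclockwise rotation.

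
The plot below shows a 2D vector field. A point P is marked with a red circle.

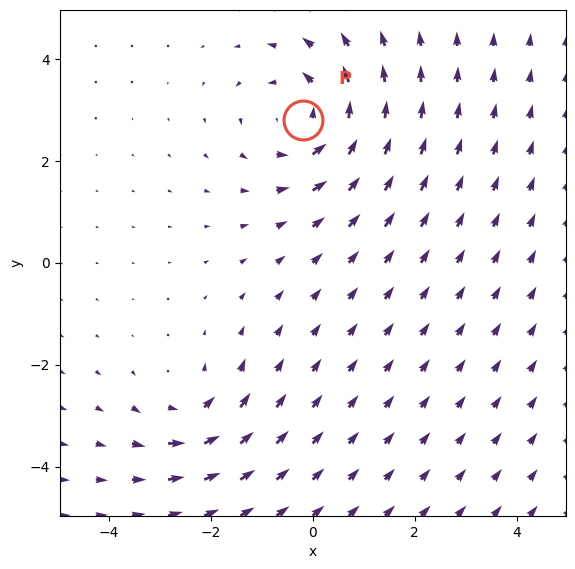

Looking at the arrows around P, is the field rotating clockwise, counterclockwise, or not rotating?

Near P at (-0.2, 2.8) the arrows circulate counterclockwise. The curl (z-component) there is about +4; positive curl means counterclockwise rotation.

counterclockwise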